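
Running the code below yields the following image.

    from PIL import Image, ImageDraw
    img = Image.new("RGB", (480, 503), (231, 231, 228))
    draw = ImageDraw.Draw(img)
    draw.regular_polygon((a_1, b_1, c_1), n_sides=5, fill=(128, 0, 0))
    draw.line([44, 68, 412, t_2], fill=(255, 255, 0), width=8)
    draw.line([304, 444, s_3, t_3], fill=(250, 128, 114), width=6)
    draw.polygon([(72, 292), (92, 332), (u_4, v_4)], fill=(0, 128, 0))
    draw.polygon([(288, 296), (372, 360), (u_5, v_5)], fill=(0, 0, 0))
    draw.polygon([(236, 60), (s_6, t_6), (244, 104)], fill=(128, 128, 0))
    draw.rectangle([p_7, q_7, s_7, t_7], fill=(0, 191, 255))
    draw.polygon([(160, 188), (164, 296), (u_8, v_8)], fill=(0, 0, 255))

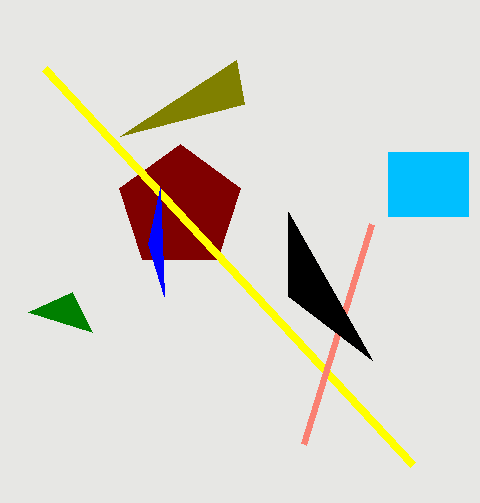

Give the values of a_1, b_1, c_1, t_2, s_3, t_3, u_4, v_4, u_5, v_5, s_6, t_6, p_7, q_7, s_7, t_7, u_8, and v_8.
a_1 = 180; b_1 = 208; c_1 = 64; t_2 = 464; s_3 = 372; t_3 = 224; u_4 = 28; v_4 = 312; u_5 = 288; v_5 = 212; s_6 = 120; t_6 = 136; p_7 = 388; q_7 = 152; s_7 = 468; t_7 = 216; u_8 = 148; v_8 = 244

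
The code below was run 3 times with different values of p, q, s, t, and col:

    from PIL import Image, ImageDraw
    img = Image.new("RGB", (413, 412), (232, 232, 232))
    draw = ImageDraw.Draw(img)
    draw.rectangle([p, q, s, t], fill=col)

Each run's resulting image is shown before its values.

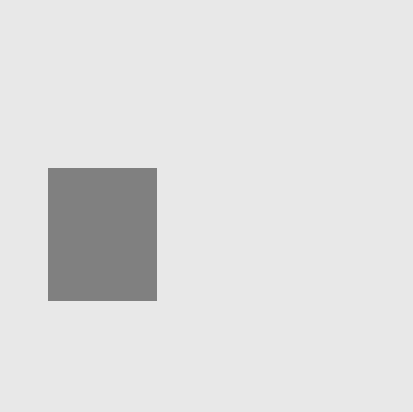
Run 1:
p = 48; q = 168; s = 156; t = 300; col = 'gray'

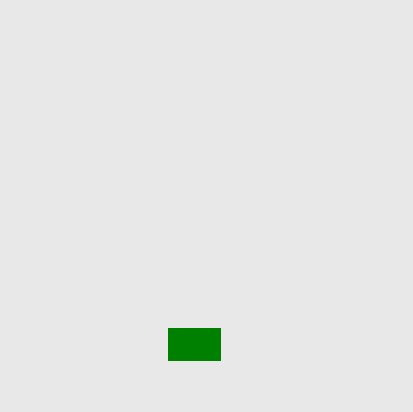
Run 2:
p = 168, q = 328, s = 220, t = 360, col = 'green'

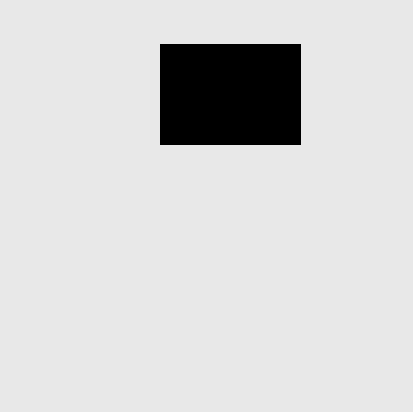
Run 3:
p = 160
q = 44
s = 300
t = 144
col = 'black'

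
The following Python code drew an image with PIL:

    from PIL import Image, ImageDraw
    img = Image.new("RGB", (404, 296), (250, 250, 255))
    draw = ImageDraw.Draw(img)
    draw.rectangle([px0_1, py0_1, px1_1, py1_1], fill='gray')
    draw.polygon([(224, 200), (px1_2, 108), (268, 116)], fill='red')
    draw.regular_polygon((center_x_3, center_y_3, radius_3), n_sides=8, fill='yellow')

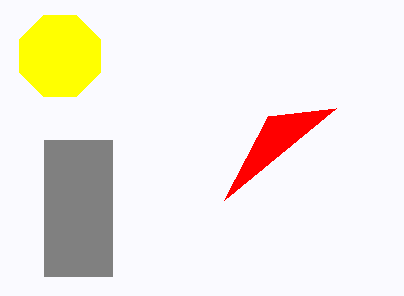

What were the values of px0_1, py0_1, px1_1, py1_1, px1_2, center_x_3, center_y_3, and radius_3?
px0_1 = 44
py0_1 = 140
px1_1 = 112
py1_1 = 276
px1_2 = 336
center_x_3 = 60
center_y_3 = 56
radius_3 = 44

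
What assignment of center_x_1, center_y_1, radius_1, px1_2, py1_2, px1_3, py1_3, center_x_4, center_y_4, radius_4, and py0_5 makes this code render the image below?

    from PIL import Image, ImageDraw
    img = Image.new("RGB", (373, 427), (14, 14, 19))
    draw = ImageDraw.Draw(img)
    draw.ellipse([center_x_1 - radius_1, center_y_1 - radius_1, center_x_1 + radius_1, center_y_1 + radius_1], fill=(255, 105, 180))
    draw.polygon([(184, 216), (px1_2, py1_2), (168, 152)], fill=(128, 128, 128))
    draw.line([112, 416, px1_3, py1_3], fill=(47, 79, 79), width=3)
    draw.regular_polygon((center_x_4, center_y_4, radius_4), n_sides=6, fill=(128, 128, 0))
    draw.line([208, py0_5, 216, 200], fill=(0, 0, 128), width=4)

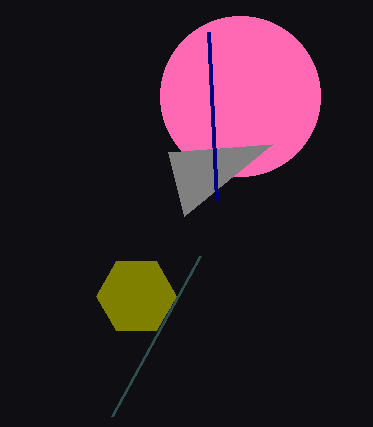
center_x_1 = 240
center_y_1 = 96
radius_1 = 80
px1_2 = 272
py1_2 = 144
px1_3 = 200
py1_3 = 256
center_x_4 = 136
center_y_4 = 296
radius_4 = 40
py0_5 = 32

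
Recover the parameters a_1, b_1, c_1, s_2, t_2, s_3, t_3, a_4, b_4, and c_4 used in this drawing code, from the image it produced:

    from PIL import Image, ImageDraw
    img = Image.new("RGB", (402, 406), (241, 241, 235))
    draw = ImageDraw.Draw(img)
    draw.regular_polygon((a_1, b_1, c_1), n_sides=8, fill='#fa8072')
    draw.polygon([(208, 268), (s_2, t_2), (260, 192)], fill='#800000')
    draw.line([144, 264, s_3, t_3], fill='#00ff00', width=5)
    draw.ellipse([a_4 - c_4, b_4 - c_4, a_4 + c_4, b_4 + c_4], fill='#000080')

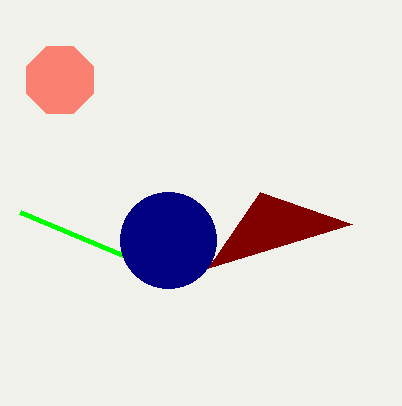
a_1 = 60
b_1 = 80
c_1 = 36
s_2 = 352
t_2 = 224
s_3 = 20
t_3 = 212
a_4 = 168
b_4 = 240
c_4 = 48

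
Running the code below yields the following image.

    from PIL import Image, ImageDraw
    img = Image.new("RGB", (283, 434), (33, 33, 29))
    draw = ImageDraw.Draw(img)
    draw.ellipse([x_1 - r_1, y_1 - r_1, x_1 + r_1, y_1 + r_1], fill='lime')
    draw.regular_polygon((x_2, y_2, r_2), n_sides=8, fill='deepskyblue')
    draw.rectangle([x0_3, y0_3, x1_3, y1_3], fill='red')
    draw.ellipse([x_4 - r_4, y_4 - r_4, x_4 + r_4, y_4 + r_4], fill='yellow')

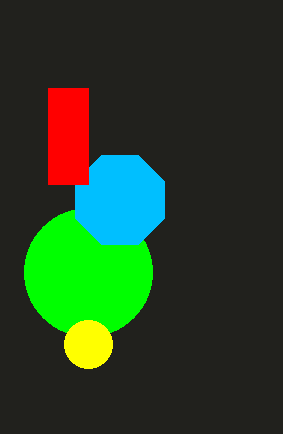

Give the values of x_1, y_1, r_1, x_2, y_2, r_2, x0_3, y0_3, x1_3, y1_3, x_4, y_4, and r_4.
x_1 = 88, y_1 = 272, r_1 = 64, x_2 = 120, y_2 = 200, r_2 = 48, x0_3 = 48, y0_3 = 88, x1_3 = 88, y1_3 = 184, x_4 = 88, y_4 = 344, r_4 = 24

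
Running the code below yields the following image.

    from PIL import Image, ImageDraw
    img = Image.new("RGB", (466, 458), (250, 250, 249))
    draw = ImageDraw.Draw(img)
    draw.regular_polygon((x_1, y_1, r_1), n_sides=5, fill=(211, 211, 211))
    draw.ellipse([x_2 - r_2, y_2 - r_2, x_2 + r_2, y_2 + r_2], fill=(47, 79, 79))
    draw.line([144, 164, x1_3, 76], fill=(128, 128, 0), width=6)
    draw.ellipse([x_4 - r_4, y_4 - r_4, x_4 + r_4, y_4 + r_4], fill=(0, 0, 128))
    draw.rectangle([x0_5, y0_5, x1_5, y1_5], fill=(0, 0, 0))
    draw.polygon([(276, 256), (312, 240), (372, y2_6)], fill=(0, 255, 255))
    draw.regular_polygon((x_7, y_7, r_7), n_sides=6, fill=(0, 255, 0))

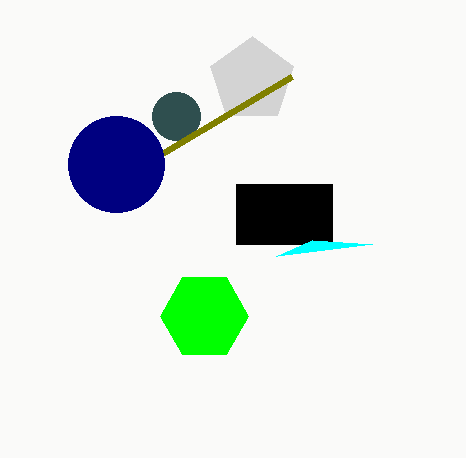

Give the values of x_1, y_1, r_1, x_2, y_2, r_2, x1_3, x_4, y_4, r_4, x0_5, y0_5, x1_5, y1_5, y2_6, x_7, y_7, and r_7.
x_1 = 252; y_1 = 80; r_1 = 44; x_2 = 176; y_2 = 116; r_2 = 24; x1_3 = 292; x_4 = 116; y_4 = 164; r_4 = 48; x0_5 = 236; y0_5 = 184; x1_5 = 332; y1_5 = 244; y2_6 = 244; x_7 = 204; y_7 = 316; r_7 = 44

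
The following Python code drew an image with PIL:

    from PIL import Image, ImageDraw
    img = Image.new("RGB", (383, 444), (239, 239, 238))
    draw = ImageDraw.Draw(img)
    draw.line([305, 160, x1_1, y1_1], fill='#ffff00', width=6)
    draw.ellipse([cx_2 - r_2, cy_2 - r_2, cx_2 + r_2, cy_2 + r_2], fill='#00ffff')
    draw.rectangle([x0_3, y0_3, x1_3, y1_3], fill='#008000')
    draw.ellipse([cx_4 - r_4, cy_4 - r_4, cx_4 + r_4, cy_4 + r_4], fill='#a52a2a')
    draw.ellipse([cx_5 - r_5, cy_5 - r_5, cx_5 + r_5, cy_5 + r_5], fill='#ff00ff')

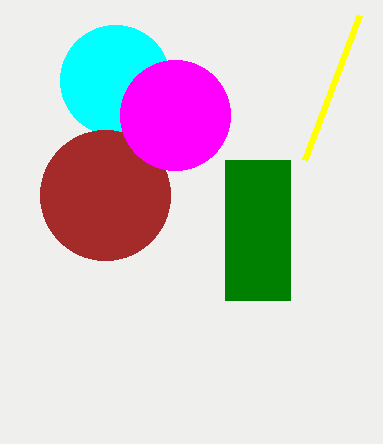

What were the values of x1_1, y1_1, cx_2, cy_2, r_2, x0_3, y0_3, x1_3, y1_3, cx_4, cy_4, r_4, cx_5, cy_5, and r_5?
x1_1 = 360; y1_1 = 15; cx_2 = 115; cy_2 = 80; r_2 = 55; x0_3 = 225; y0_3 = 160; x1_3 = 290; y1_3 = 300; cx_4 = 105; cy_4 = 195; r_4 = 65; cx_5 = 175; cy_5 = 115; r_5 = 55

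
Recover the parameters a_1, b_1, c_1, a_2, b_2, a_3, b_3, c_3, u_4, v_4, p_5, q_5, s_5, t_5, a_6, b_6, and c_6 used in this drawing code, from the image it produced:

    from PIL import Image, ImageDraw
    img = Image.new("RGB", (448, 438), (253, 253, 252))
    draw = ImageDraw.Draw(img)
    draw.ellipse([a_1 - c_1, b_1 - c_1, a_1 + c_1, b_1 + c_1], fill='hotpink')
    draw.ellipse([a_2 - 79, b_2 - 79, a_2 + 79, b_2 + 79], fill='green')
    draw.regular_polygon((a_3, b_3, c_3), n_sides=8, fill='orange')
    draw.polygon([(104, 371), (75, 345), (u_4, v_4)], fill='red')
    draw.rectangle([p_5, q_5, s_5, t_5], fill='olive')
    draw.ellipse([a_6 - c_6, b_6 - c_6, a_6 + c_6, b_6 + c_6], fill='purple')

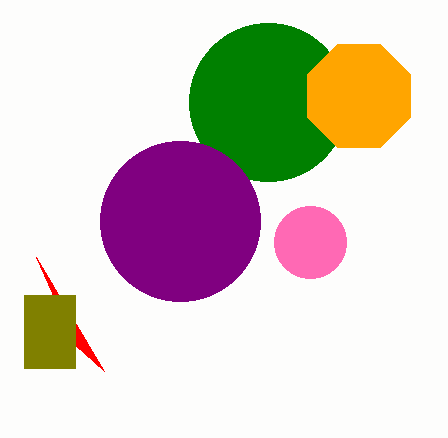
a_1 = 310
b_1 = 242
c_1 = 36
a_2 = 268
b_2 = 102
a_3 = 359
b_3 = 96
c_3 = 56
u_4 = 36
v_4 = 257
p_5 = 24
q_5 = 295
s_5 = 75
t_5 = 368
a_6 = 180
b_6 = 221
c_6 = 80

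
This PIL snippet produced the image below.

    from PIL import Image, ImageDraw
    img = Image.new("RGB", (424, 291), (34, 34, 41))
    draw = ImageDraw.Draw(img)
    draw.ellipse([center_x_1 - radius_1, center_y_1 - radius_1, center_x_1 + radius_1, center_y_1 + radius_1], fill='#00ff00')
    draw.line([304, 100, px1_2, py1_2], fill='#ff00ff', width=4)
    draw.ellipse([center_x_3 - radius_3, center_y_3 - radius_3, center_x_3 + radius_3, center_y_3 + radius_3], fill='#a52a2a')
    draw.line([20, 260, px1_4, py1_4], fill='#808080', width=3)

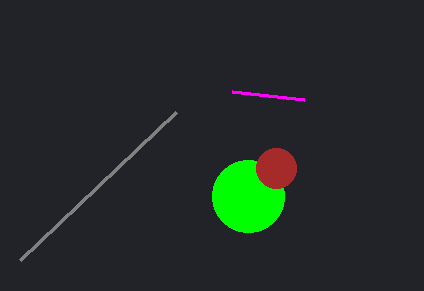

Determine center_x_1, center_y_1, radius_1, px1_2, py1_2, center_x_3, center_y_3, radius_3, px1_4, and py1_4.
center_x_1 = 248, center_y_1 = 196, radius_1 = 36, px1_2 = 232, py1_2 = 92, center_x_3 = 276, center_y_3 = 168, radius_3 = 20, px1_4 = 176, py1_4 = 112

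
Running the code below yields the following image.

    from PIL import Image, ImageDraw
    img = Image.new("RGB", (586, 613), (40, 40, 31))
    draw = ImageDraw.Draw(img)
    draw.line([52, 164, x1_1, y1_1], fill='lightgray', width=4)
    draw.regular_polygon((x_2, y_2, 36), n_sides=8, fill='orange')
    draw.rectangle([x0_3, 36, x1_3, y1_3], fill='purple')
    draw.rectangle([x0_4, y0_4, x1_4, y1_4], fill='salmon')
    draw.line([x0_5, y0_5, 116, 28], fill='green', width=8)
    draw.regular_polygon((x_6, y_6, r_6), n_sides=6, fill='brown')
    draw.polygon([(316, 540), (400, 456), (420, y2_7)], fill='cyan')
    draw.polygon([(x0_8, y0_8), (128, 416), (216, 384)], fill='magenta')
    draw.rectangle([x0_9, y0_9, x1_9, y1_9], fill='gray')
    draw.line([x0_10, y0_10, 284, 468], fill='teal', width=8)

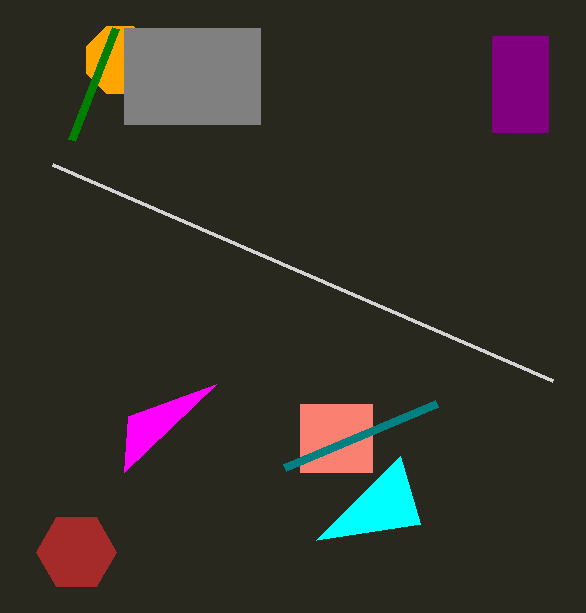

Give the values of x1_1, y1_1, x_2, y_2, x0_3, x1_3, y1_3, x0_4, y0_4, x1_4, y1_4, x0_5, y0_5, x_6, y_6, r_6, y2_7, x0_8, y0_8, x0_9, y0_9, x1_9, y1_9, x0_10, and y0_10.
x1_1 = 552
y1_1 = 380
x_2 = 120
y_2 = 60
x0_3 = 492
x1_3 = 548
y1_3 = 132
x0_4 = 300
y0_4 = 404
x1_4 = 372
y1_4 = 472
x0_5 = 72
y0_5 = 140
x_6 = 76
y_6 = 552
r_6 = 40
y2_7 = 524
x0_8 = 124
y0_8 = 472
x0_9 = 124
y0_9 = 28
x1_9 = 260
y1_9 = 124
x0_10 = 436
y0_10 = 404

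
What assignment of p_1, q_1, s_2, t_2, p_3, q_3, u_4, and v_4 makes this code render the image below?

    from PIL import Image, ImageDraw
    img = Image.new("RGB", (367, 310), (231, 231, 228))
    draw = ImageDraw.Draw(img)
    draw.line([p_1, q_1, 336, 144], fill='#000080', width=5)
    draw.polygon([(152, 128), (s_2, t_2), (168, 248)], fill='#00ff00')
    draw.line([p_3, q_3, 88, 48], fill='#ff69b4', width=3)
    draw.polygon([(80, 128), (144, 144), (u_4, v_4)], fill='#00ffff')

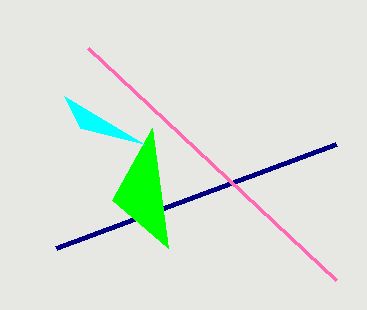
p_1 = 56, q_1 = 248, s_2 = 112, t_2 = 200, p_3 = 336, q_3 = 280, u_4 = 64, v_4 = 96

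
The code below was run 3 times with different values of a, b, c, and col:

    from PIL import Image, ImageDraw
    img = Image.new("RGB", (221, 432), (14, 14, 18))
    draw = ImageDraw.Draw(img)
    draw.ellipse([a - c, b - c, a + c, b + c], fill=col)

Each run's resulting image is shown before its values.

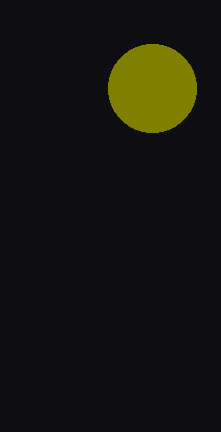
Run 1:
a = 152, b = 88, c = 44, col = 'olive'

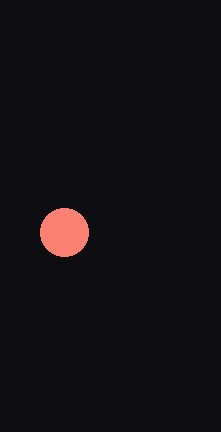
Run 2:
a = 64, b = 232, c = 24, col = 'salmon'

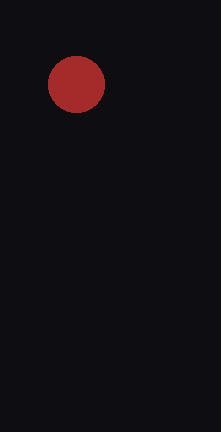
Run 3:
a = 76
b = 84
c = 28
col = 'brown'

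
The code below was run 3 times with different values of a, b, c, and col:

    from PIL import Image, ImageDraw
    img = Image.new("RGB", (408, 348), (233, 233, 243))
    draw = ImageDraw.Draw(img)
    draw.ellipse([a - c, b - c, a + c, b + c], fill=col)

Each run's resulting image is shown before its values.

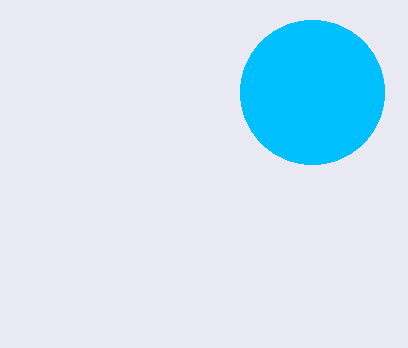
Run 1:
a = 312
b = 92
c = 72
col = 'deepskyblue'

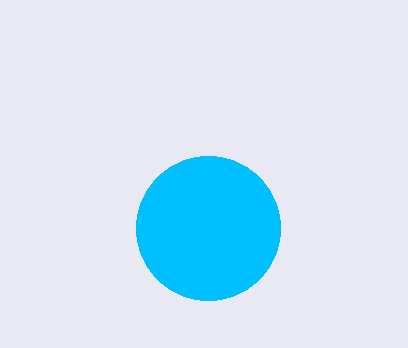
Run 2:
a = 208; b = 228; c = 72; col = 'deepskyblue'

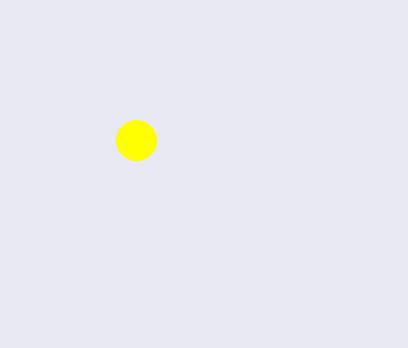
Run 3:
a = 136
b = 140
c = 20
col = 'yellow'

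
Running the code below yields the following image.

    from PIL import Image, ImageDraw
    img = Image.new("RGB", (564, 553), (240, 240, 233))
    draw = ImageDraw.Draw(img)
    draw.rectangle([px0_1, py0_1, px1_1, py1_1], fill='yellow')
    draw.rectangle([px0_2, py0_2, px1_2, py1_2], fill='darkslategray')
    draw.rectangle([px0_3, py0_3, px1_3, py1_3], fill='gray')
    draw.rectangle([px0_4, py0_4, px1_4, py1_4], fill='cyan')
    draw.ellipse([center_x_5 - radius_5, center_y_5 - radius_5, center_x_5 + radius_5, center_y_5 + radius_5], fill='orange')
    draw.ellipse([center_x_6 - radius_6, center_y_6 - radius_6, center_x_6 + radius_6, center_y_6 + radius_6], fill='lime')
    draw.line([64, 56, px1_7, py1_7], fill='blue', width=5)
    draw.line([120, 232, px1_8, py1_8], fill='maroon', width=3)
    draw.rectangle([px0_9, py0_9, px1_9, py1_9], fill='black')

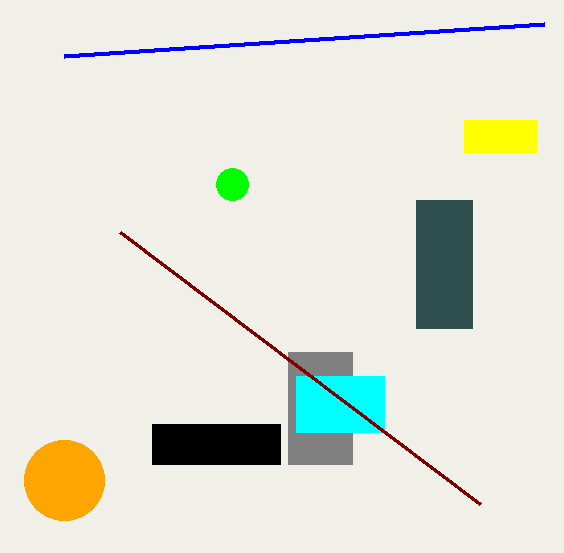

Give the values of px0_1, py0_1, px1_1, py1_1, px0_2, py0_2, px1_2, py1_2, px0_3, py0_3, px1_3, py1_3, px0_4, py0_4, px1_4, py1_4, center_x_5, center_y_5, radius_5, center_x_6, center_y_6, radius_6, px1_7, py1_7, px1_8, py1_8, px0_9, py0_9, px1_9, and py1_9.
px0_1 = 464; py0_1 = 120; px1_1 = 536; py1_1 = 152; px0_2 = 416; py0_2 = 200; px1_2 = 472; py1_2 = 328; px0_3 = 288; py0_3 = 352; px1_3 = 352; py1_3 = 464; px0_4 = 296; py0_4 = 376; px1_4 = 384; py1_4 = 432; center_x_5 = 64; center_y_5 = 480; radius_5 = 40; center_x_6 = 232; center_y_6 = 184; radius_6 = 16; px1_7 = 544; py1_7 = 24; px1_8 = 480; py1_8 = 504; px0_9 = 152; py0_9 = 424; px1_9 = 280; py1_9 = 464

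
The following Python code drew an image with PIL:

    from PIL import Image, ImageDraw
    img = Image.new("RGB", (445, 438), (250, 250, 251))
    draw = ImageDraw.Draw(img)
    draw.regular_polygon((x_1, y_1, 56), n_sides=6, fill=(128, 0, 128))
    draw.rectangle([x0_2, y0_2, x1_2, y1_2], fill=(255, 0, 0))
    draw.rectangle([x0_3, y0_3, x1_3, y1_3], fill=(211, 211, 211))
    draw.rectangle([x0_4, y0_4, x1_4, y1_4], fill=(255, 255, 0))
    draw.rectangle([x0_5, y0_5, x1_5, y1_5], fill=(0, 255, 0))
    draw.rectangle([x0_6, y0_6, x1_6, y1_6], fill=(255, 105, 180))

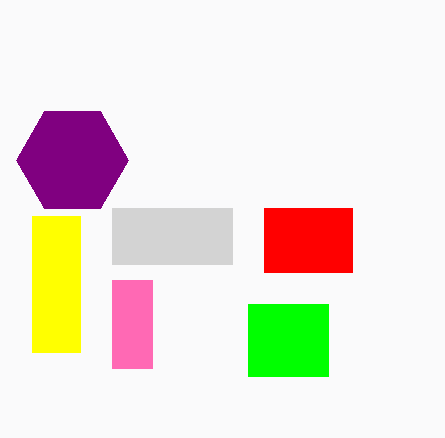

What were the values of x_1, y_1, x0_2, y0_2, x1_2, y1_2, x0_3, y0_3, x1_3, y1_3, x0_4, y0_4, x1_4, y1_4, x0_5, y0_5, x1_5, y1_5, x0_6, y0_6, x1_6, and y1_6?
x_1 = 72
y_1 = 160
x0_2 = 264
y0_2 = 208
x1_2 = 352
y1_2 = 272
x0_3 = 112
y0_3 = 208
x1_3 = 232
y1_3 = 264
x0_4 = 32
y0_4 = 216
x1_4 = 80
y1_4 = 352
x0_5 = 248
y0_5 = 304
x1_5 = 328
y1_5 = 376
x0_6 = 112
y0_6 = 280
x1_6 = 152
y1_6 = 368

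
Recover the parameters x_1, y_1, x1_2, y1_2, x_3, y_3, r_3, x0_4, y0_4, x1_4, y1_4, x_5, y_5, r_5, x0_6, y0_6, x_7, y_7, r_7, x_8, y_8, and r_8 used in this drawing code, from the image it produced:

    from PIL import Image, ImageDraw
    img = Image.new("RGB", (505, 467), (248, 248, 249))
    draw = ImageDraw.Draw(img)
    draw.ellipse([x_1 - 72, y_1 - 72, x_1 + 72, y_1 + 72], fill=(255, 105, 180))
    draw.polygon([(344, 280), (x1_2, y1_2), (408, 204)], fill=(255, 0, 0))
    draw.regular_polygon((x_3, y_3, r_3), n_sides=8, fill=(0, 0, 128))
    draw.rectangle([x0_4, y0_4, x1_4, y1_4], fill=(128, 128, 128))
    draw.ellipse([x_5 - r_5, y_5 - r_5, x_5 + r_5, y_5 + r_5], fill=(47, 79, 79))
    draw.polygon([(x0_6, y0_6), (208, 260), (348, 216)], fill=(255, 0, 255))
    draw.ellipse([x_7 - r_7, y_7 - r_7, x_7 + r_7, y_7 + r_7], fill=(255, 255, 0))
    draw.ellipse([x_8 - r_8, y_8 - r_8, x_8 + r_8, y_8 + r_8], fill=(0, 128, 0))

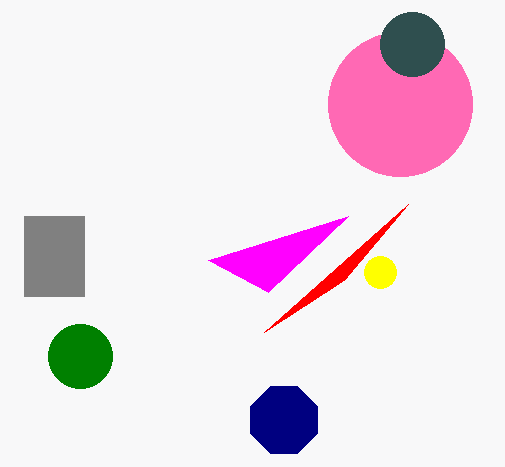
x_1 = 400, y_1 = 104, x1_2 = 264, y1_2 = 332, x_3 = 284, y_3 = 420, r_3 = 36, x0_4 = 24, y0_4 = 216, x1_4 = 84, y1_4 = 296, x_5 = 412, y_5 = 44, r_5 = 32, x0_6 = 268, y0_6 = 292, x_7 = 380, y_7 = 272, r_7 = 16, x_8 = 80, y_8 = 356, r_8 = 32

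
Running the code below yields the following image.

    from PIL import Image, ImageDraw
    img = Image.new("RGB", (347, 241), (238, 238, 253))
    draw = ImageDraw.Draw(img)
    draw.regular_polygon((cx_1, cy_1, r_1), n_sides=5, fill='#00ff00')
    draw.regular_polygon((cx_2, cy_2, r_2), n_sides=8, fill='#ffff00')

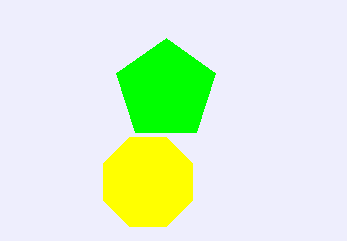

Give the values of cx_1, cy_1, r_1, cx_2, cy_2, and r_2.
cx_1 = 166, cy_1 = 90, r_1 = 52, cx_2 = 148, cy_2 = 182, r_2 = 48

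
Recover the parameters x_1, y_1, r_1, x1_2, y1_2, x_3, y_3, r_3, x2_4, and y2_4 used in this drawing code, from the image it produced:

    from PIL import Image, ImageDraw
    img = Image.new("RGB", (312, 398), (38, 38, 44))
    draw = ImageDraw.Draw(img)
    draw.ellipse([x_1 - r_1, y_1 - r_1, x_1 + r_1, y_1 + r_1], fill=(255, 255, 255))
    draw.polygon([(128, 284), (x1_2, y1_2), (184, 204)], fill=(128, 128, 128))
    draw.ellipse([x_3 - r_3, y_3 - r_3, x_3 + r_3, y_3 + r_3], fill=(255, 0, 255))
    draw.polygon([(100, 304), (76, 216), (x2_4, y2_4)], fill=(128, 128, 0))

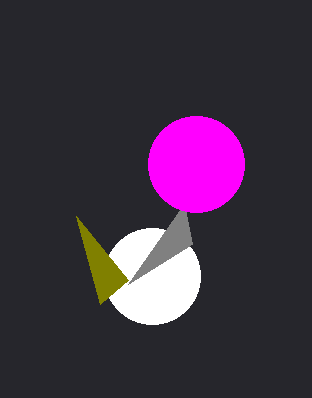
x_1 = 152, y_1 = 276, r_1 = 48, x1_2 = 192, y1_2 = 244, x_3 = 196, y_3 = 164, r_3 = 48, x2_4 = 128, y2_4 = 280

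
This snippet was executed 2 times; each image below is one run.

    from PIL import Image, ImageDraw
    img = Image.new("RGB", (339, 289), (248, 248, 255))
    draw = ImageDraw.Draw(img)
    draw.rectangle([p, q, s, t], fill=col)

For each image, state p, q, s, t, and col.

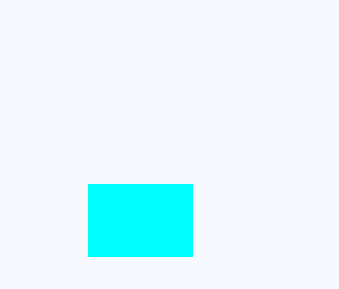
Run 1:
p = 88
q = 184
s = 192
t = 256
col = 'cyan'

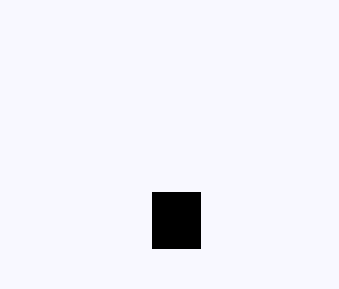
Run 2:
p = 152; q = 192; s = 200; t = 248; col = 'black'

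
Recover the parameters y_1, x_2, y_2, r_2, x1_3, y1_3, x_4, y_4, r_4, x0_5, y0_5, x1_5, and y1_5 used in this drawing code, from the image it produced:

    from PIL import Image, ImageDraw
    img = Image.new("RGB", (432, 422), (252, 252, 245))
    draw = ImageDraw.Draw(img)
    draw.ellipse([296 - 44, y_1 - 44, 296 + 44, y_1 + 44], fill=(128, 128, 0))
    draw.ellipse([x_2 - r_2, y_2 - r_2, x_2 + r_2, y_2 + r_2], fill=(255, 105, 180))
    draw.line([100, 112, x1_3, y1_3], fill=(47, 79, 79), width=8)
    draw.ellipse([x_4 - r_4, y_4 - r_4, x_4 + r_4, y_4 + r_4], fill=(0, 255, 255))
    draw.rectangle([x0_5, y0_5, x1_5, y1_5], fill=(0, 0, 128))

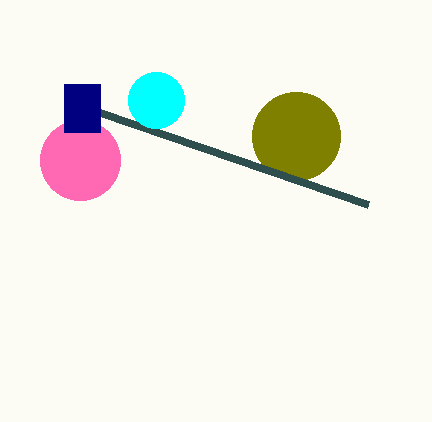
y_1 = 136
x_2 = 80
y_2 = 160
r_2 = 40
x1_3 = 368
y1_3 = 204
x_4 = 156
y_4 = 100
r_4 = 28
x0_5 = 64
y0_5 = 84
x1_5 = 100
y1_5 = 132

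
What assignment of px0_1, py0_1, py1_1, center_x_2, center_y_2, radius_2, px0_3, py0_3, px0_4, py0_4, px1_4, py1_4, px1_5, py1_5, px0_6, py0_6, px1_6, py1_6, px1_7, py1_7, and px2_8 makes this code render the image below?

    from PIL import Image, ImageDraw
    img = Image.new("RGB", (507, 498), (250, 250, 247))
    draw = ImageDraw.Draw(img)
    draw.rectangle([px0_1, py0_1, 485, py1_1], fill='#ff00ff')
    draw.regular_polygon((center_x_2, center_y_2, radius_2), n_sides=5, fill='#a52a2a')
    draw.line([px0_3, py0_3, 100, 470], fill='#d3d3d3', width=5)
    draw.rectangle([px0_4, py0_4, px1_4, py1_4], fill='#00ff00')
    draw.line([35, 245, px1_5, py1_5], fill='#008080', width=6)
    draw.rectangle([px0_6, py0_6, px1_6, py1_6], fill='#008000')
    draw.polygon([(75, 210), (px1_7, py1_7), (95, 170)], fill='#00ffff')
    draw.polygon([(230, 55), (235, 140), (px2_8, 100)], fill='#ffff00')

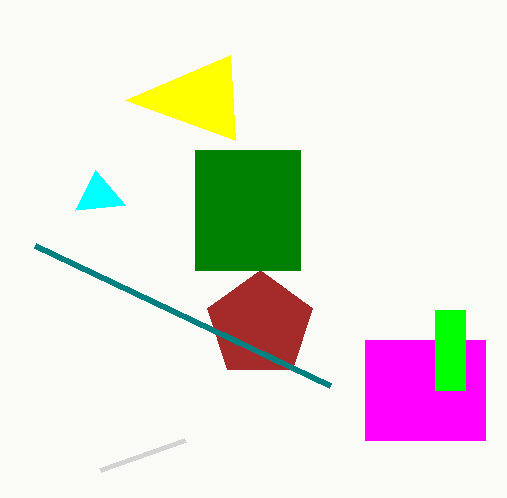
px0_1 = 365, py0_1 = 340, py1_1 = 440, center_x_2 = 260, center_y_2 = 325, radius_2 = 55, px0_3 = 185, py0_3 = 440, px0_4 = 435, py0_4 = 310, px1_4 = 465, py1_4 = 390, px1_5 = 330, py1_5 = 385, px0_6 = 195, py0_6 = 150, px1_6 = 300, py1_6 = 270, px1_7 = 125, py1_7 = 205, px2_8 = 125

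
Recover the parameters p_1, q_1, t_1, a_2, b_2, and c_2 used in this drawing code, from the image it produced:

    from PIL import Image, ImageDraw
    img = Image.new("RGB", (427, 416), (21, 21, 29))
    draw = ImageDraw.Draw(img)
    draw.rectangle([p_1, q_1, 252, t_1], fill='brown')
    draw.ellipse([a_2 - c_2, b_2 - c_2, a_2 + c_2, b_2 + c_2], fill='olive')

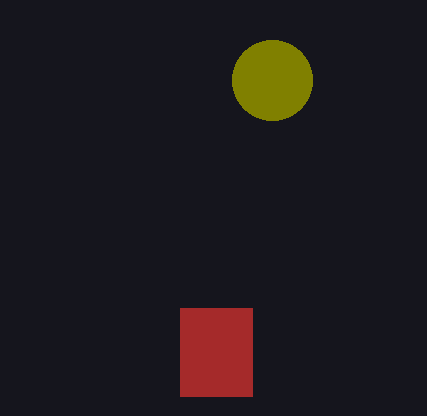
p_1 = 180; q_1 = 308; t_1 = 396; a_2 = 272; b_2 = 80; c_2 = 40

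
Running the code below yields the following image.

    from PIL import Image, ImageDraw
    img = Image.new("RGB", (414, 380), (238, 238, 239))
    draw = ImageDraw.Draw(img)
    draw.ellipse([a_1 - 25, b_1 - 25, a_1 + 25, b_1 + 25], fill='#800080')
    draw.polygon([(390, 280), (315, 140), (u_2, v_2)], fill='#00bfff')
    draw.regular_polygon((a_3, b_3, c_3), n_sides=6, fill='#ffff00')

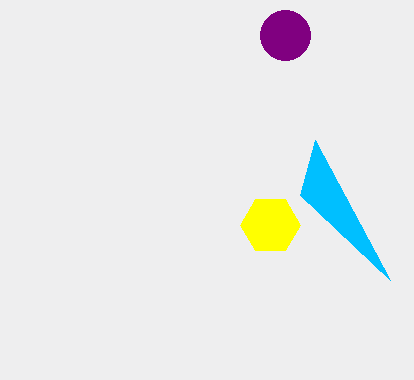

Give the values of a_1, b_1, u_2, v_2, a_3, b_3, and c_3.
a_1 = 285
b_1 = 35
u_2 = 300
v_2 = 195
a_3 = 270
b_3 = 225
c_3 = 30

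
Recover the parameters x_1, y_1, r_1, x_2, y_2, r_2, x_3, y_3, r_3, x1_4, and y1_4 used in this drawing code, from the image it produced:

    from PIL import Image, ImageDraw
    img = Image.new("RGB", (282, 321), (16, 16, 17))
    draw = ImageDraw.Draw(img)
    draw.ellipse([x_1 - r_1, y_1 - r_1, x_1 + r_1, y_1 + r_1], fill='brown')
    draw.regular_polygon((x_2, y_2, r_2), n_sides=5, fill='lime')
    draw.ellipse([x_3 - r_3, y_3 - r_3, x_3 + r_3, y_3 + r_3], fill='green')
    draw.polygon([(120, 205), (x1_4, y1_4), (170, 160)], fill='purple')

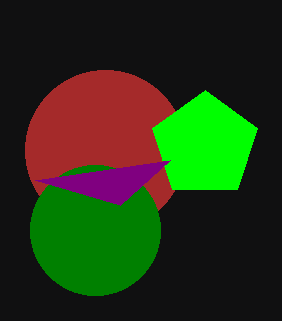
x_1 = 105, y_1 = 150, r_1 = 80, x_2 = 205, y_2 = 145, r_2 = 55, x_3 = 95, y_3 = 230, r_3 = 65, x1_4 = 35, y1_4 = 180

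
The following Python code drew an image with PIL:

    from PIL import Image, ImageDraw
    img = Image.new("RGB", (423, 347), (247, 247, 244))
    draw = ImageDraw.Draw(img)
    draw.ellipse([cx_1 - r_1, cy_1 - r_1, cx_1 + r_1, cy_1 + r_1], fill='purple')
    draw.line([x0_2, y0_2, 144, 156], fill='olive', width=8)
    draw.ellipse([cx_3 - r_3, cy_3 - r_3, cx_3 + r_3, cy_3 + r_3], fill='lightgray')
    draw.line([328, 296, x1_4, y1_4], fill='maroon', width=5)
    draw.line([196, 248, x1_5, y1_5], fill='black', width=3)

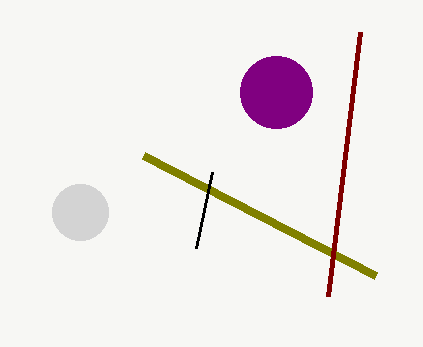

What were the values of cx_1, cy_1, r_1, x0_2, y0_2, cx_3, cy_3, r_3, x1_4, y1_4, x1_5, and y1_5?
cx_1 = 276, cy_1 = 92, r_1 = 36, x0_2 = 376, y0_2 = 276, cx_3 = 80, cy_3 = 212, r_3 = 28, x1_4 = 360, y1_4 = 32, x1_5 = 212, y1_5 = 172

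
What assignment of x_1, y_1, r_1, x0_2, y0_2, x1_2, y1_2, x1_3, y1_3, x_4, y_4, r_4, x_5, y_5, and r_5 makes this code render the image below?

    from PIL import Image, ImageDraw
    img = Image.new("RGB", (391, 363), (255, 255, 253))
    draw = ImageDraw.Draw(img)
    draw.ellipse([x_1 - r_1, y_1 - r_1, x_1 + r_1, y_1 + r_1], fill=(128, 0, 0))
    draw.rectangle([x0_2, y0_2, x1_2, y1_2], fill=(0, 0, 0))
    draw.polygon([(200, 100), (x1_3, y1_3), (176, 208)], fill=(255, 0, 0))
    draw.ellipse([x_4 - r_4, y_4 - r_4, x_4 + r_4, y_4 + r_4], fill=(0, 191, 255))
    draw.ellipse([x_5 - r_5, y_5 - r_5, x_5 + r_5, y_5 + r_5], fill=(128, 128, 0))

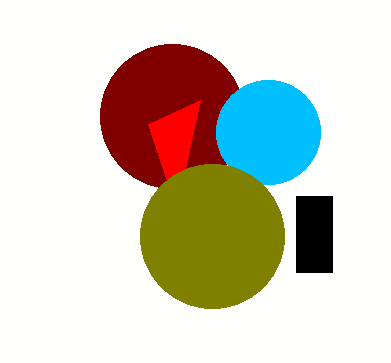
x_1 = 172; y_1 = 116; r_1 = 72; x0_2 = 296; y0_2 = 196; x1_2 = 332; y1_2 = 272; x1_3 = 148; y1_3 = 124; x_4 = 268; y_4 = 132; r_4 = 52; x_5 = 212; y_5 = 236; r_5 = 72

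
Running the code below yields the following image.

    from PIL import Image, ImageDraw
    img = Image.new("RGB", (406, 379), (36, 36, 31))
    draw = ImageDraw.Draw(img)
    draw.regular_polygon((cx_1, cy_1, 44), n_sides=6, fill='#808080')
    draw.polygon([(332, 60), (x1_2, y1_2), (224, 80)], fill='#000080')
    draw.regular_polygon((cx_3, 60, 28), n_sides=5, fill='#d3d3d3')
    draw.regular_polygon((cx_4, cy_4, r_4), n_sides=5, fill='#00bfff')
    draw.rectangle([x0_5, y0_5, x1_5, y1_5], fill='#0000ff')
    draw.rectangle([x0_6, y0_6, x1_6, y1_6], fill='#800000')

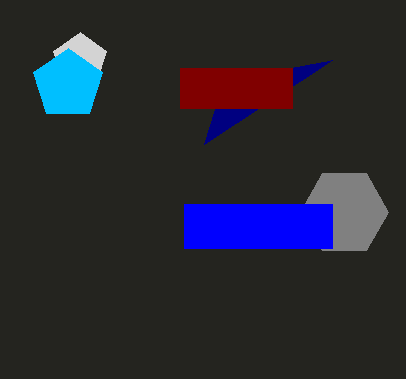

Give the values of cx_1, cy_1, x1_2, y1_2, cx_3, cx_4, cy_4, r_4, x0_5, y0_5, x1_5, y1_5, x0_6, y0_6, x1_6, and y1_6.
cx_1 = 344; cy_1 = 212; x1_2 = 204; y1_2 = 144; cx_3 = 80; cx_4 = 68; cy_4 = 84; r_4 = 36; x0_5 = 184; y0_5 = 204; x1_5 = 332; y1_5 = 248; x0_6 = 180; y0_6 = 68; x1_6 = 292; y1_6 = 108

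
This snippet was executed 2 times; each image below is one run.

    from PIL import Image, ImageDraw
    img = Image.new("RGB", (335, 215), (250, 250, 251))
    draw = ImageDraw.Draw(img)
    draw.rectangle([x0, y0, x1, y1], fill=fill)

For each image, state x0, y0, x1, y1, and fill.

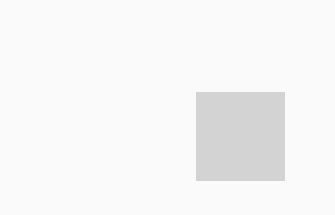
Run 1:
x0 = 196; y0 = 92; x1 = 284; y1 = 180; fill = 'lightgray'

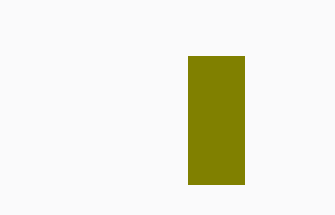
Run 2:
x0 = 188
y0 = 56
x1 = 244
y1 = 184
fill = 'olive'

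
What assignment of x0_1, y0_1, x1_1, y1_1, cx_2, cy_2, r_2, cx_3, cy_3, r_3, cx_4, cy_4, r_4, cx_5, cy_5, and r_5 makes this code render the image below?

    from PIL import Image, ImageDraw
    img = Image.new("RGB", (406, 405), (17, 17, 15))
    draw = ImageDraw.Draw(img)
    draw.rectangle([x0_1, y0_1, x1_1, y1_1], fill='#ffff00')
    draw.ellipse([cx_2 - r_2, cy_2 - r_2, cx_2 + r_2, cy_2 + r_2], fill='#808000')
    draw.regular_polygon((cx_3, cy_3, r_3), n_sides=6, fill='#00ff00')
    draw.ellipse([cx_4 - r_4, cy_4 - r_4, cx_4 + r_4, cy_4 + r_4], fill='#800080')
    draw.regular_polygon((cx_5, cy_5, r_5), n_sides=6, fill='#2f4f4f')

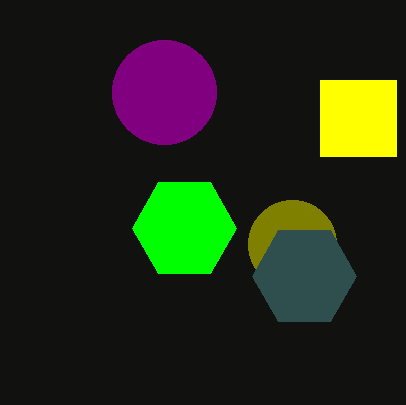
x0_1 = 320
y0_1 = 80
x1_1 = 396
y1_1 = 156
cx_2 = 292
cy_2 = 244
r_2 = 44
cx_3 = 184
cy_3 = 228
r_3 = 52
cx_4 = 164
cy_4 = 92
r_4 = 52
cx_5 = 304
cy_5 = 276
r_5 = 52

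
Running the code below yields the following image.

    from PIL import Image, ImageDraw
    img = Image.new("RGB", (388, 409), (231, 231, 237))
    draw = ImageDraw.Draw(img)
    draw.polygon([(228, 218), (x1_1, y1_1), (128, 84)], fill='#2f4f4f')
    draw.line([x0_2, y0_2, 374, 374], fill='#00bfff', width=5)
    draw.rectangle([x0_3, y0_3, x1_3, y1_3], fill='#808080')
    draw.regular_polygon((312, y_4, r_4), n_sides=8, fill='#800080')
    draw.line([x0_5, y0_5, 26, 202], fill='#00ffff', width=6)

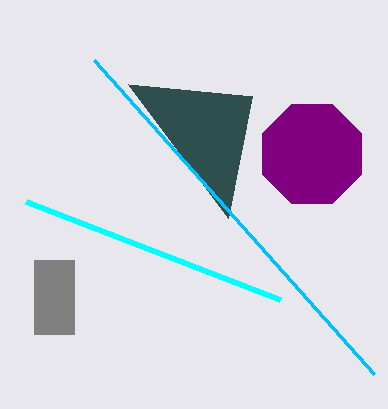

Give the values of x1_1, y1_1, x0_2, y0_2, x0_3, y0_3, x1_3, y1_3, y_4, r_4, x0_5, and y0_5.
x1_1 = 252, y1_1 = 96, x0_2 = 94, y0_2 = 60, x0_3 = 34, y0_3 = 260, x1_3 = 74, y1_3 = 334, y_4 = 154, r_4 = 54, x0_5 = 280, y0_5 = 300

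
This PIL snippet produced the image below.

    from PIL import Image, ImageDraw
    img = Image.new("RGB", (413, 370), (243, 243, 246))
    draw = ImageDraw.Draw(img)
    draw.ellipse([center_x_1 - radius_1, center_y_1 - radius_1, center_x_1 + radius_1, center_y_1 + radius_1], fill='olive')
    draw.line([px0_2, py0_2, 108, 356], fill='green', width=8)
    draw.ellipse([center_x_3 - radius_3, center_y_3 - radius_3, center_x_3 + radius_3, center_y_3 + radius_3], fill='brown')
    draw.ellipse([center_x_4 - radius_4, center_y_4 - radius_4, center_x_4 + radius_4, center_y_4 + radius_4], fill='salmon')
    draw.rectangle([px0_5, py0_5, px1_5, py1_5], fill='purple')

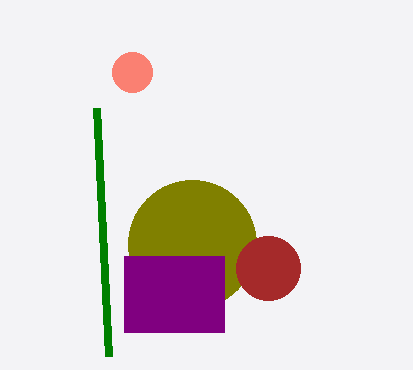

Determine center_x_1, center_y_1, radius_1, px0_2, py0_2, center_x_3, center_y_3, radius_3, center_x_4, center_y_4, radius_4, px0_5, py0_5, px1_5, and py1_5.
center_x_1 = 192
center_y_1 = 244
radius_1 = 64
px0_2 = 96
py0_2 = 108
center_x_3 = 268
center_y_3 = 268
radius_3 = 32
center_x_4 = 132
center_y_4 = 72
radius_4 = 20
px0_5 = 124
py0_5 = 256
px1_5 = 224
py1_5 = 332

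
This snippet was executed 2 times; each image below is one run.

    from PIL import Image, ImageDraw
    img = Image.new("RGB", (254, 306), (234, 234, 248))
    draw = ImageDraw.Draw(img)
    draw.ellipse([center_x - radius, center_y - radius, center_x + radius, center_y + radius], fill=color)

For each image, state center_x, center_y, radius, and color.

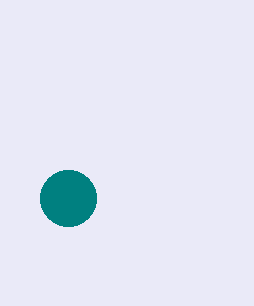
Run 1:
center_x = 68, center_y = 198, radius = 28, color = 'teal'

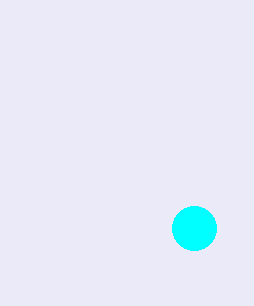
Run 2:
center_x = 194; center_y = 228; radius = 22; color = 'cyan'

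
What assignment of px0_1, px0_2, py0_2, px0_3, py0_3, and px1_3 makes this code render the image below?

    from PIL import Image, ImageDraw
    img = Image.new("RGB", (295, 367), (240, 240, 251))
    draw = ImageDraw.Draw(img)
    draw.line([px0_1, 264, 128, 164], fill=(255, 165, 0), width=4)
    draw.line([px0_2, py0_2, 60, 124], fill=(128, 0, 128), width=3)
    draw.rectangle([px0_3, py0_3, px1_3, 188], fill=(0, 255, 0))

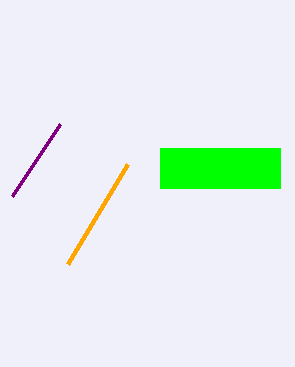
px0_1 = 68
px0_2 = 12
py0_2 = 196
px0_3 = 160
py0_3 = 148
px1_3 = 280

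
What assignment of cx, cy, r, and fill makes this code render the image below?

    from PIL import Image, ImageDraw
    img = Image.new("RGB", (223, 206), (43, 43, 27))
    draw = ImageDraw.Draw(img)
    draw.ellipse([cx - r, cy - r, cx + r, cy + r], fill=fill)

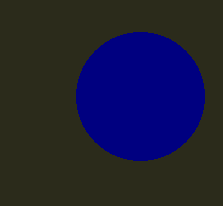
cx = 140, cy = 96, r = 64, fill = 'navy'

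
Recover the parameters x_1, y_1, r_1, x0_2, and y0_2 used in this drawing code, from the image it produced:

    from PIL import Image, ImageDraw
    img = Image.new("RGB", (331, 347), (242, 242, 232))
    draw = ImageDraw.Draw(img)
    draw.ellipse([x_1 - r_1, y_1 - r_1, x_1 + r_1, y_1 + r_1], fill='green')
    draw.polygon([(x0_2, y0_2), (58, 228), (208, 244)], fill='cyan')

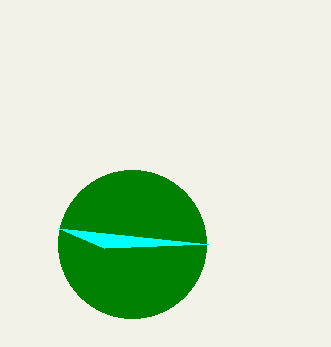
x_1 = 132, y_1 = 244, r_1 = 74, x0_2 = 104, y0_2 = 248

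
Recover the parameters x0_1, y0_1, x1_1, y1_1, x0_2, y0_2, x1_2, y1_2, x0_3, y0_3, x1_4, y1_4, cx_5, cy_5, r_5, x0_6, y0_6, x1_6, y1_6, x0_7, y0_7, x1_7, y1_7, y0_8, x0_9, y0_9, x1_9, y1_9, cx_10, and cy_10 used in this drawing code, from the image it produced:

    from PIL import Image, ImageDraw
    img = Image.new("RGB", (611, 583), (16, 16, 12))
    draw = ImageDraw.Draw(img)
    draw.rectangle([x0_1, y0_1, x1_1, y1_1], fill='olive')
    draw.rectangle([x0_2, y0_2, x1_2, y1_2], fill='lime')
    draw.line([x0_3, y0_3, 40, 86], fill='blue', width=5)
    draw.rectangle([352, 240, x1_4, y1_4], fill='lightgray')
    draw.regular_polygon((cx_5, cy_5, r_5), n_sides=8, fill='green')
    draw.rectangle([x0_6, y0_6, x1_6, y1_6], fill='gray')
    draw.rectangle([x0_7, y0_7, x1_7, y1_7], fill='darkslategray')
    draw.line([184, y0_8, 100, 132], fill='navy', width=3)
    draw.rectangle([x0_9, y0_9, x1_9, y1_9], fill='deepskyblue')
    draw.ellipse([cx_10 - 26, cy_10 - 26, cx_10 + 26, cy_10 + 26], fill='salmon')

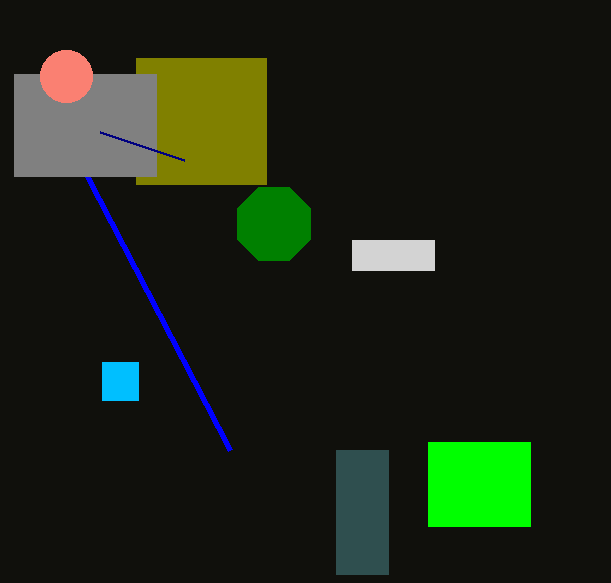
x0_1 = 136; y0_1 = 58; x1_1 = 266; y1_1 = 184; x0_2 = 428; y0_2 = 442; x1_2 = 530; y1_2 = 526; x0_3 = 230; y0_3 = 450; x1_4 = 434; y1_4 = 270; cx_5 = 274; cy_5 = 224; r_5 = 40; x0_6 = 14; y0_6 = 74; x1_6 = 156; y1_6 = 176; x0_7 = 336; y0_7 = 450; x1_7 = 388; y1_7 = 574; y0_8 = 160; x0_9 = 102; y0_9 = 362; x1_9 = 138; y1_9 = 400; cx_10 = 66; cy_10 = 76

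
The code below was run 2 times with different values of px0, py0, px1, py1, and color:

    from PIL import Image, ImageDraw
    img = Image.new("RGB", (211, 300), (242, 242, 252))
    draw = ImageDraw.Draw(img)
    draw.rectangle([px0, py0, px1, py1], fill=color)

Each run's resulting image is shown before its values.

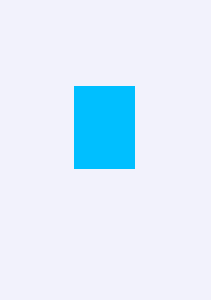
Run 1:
px0 = 74, py0 = 86, px1 = 134, py1 = 168, color = 'deepskyblue'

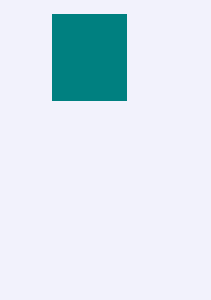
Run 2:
px0 = 52, py0 = 14, px1 = 126, py1 = 100, color = 'teal'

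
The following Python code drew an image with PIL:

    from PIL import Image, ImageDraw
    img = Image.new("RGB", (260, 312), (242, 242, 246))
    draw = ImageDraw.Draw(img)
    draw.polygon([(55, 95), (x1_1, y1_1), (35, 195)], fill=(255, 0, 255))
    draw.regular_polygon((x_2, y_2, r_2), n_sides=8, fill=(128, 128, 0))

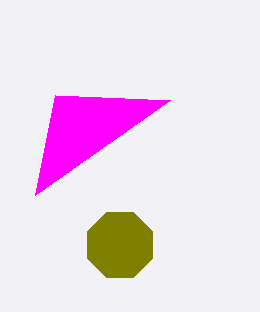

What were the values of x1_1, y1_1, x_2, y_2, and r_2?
x1_1 = 170
y1_1 = 100
x_2 = 120
y_2 = 245
r_2 = 35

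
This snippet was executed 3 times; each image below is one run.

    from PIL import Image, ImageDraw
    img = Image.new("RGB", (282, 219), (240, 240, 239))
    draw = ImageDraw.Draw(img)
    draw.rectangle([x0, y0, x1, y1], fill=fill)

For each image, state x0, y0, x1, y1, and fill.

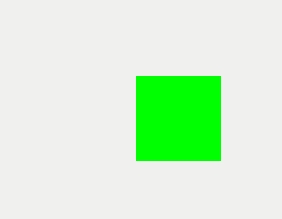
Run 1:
x0 = 136, y0 = 76, x1 = 220, y1 = 160, fill = 'lime'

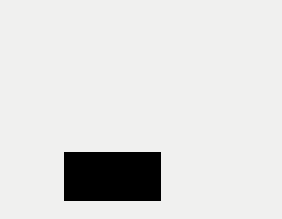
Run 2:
x0 = 64; y0 = 152; x1 = 160; y1 = 200; fill = 'black'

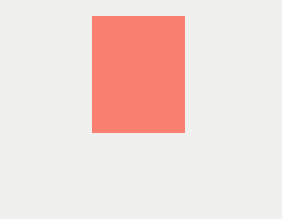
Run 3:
x0 = 92, y0 = 16, x1 = 184, y1 = 132, fill = 'salmon'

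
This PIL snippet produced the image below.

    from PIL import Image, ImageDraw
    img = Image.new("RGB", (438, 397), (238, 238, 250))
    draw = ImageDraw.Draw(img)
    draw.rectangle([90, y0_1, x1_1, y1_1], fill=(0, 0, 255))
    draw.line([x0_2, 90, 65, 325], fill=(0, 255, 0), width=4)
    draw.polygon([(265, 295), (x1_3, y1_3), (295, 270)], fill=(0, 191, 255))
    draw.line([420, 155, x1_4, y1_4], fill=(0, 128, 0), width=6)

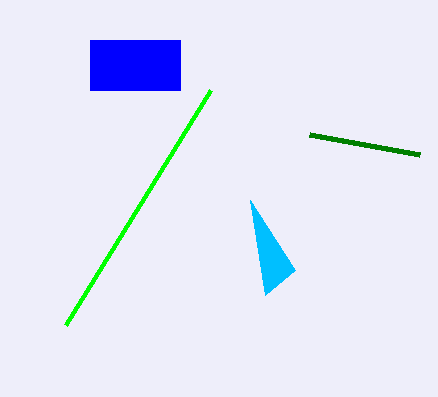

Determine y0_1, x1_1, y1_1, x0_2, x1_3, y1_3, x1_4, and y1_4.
y0_1 = 40; x1_1 = 180; y1_1 = 90; x0_2 = 210; x1_3 = 250; y1_3 = 200; x1_4 = 310; y1_4 = 135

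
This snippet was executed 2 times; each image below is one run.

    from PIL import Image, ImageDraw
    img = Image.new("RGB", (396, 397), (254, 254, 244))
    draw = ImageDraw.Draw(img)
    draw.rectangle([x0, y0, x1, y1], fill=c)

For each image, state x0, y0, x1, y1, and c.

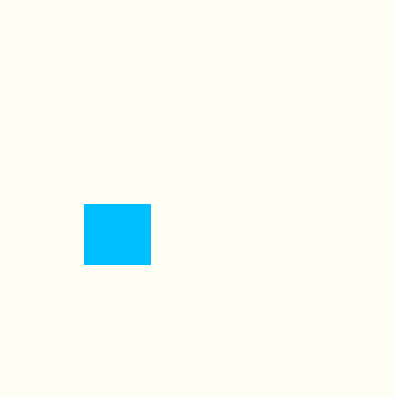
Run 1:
x0 = 84; y0 = 204; x1 = 150; y1 = 264; c = 'deepskyblue'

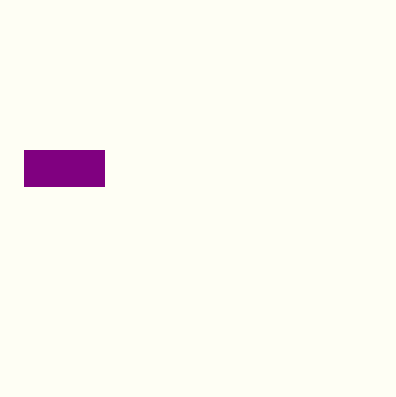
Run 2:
x0 = 24, y0 = 150, x1 = 104, y1 = 186, c = 'purple'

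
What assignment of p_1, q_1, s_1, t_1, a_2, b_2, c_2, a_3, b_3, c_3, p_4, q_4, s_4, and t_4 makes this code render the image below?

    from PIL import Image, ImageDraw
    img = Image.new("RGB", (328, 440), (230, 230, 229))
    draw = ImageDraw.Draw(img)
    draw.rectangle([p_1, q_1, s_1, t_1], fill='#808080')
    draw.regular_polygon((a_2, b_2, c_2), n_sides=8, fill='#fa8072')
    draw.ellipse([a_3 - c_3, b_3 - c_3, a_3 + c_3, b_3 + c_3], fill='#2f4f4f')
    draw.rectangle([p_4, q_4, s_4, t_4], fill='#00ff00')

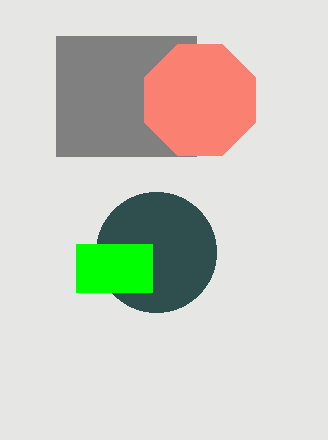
p_1 = 56, q_1 = 36, s_1 = 196, t_1 = 156, a_2 = 200, b_2 = 100, c_2 = 60, a_3 = 156, b_3 = 252, c_3 = 60, p_4 = 76, q_4 = 244, s_4 = 152, t_4 = 292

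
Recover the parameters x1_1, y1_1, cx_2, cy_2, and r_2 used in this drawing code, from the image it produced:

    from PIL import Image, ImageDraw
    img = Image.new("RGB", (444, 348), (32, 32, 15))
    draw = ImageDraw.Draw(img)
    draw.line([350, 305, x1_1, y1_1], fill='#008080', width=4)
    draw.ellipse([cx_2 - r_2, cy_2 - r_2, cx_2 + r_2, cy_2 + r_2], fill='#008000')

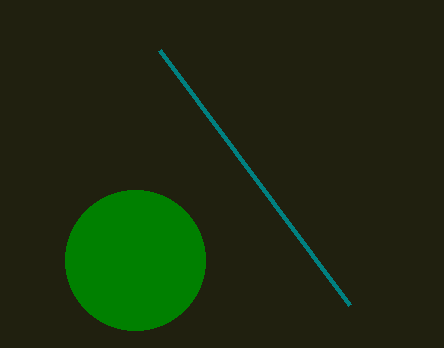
x1_1 = 160
y1_1 = 50
cx_2 = 135
cy_2 = 260
r_2 = 70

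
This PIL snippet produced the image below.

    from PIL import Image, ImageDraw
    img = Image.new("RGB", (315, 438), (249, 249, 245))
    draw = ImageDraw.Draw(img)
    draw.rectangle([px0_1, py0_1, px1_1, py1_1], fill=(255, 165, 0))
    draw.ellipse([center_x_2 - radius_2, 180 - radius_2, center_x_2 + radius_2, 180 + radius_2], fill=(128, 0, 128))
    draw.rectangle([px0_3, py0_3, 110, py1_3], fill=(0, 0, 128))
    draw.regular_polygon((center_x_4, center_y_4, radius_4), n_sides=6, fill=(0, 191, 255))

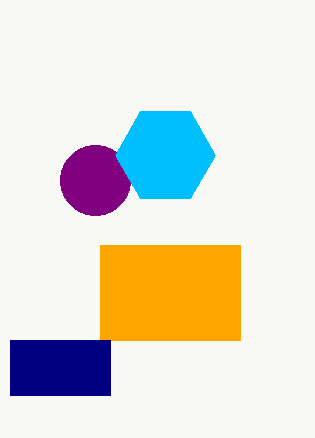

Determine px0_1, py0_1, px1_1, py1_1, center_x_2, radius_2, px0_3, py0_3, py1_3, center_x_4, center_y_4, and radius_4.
px0_1 = 100
py0_1 = 245
px1_1 = 240
py1_1 = 340
center_x_2 = 95
radius_2 = 35
px0_3 = 10
py0_3 = 340
py1_3 = 395
center_x_4 = 165
center_y_4 = 155
radius_4 = 50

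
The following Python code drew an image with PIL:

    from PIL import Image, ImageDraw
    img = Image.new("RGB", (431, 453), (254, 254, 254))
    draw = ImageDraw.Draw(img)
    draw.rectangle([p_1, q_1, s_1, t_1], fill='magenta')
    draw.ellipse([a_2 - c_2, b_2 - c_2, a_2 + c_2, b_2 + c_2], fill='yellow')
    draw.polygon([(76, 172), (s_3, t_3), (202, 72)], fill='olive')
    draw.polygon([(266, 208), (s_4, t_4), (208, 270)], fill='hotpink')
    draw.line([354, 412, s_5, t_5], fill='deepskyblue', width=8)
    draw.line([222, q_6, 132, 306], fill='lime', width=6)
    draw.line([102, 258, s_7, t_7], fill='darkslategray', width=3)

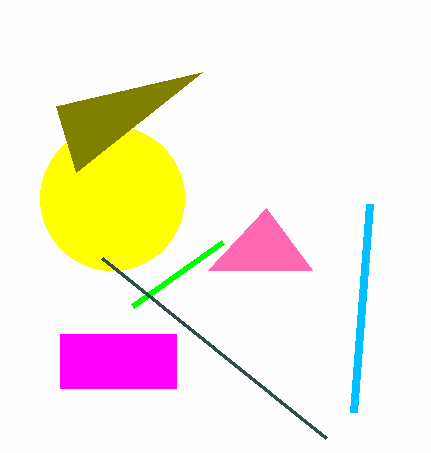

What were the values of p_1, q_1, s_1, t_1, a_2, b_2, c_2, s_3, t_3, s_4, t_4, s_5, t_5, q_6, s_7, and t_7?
p_1 = 60, q_1 = 334, s_1 = 176, t_1 = 388, a_2 = 112, b_2 = 198, c_2 = 72, s_3 = 56, t_3 = 106, s_4 = 312, t_4 = 270, s_5 = 370, t_5 = 204, q_6 = 242, s_7 = 326, t_7 = 438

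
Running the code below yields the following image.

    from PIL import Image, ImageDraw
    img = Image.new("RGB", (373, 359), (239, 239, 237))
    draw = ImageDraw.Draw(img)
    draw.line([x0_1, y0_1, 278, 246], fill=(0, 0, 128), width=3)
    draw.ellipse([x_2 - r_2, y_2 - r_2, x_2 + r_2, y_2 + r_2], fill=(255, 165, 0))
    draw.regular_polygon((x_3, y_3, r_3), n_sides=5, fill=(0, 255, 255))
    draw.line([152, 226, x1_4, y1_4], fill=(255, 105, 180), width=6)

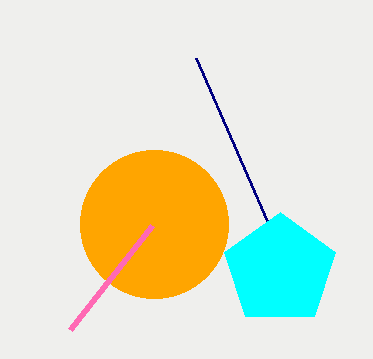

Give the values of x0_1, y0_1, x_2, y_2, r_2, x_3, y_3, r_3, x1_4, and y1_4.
x0_1 = 196, y0_1 = 58, x_2 = 154, y_2 = 224, r_2 = 74, x_3 = 280, y_3 = 270, r_3 = 58, x1_4 = 70, y1_4 = 330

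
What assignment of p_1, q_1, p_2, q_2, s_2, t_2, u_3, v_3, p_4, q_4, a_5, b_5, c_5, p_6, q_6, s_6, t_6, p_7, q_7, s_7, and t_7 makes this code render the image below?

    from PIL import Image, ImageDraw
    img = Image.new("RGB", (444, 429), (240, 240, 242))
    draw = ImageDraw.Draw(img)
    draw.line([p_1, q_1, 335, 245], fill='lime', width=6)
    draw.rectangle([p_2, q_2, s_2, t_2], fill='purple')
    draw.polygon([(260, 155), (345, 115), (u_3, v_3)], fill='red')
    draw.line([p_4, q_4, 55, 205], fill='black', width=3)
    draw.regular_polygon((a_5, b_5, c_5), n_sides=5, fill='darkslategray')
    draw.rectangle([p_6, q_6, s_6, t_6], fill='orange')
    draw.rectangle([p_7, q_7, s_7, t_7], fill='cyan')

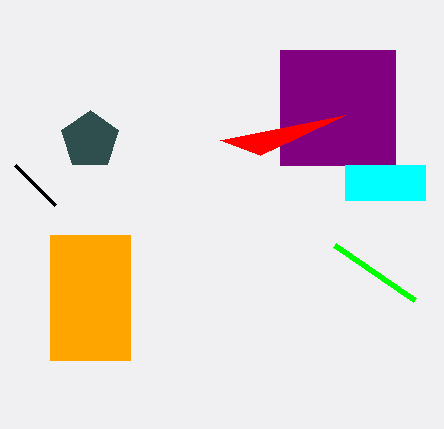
p_1 = 415, q_1 = 300, p_2 = 280, q_2 = 50, s_2 = 395, t_2 = 165, u_3 = 220, v_3 = 140, p_4 = 15, q_4 = 165, a_5 = 90, b_5 = 140, c_5 = 30, p_6 = 50, q_6 = 235, s_6 = 130, t_6 = 360, p_7 = 345, q_7 = 165, s_7 = 425, t_7 = 200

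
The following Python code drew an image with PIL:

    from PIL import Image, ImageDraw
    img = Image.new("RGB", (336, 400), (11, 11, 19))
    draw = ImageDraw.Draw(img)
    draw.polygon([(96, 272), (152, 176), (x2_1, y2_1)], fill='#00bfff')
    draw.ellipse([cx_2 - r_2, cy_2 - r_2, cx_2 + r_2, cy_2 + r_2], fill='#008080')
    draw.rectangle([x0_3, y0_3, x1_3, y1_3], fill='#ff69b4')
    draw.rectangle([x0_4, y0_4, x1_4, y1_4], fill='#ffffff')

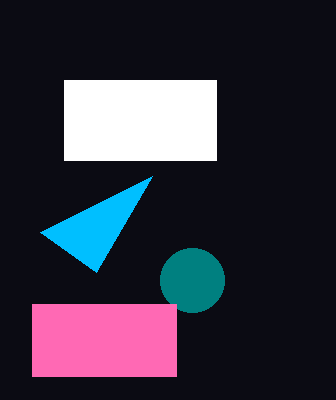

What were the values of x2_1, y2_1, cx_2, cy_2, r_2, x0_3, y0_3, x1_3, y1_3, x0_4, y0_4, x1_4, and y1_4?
x2_1 = 40, y2_1 = 232, cx_2 = 192, cy_2 = 280, r_2 = 32, x0_3 = 32, y0_3 = 304, x1_3 = 176, y1_3 = 376, x0_4 = 64, y0_4 = 80, x1_4 = 216, y1_4 = 160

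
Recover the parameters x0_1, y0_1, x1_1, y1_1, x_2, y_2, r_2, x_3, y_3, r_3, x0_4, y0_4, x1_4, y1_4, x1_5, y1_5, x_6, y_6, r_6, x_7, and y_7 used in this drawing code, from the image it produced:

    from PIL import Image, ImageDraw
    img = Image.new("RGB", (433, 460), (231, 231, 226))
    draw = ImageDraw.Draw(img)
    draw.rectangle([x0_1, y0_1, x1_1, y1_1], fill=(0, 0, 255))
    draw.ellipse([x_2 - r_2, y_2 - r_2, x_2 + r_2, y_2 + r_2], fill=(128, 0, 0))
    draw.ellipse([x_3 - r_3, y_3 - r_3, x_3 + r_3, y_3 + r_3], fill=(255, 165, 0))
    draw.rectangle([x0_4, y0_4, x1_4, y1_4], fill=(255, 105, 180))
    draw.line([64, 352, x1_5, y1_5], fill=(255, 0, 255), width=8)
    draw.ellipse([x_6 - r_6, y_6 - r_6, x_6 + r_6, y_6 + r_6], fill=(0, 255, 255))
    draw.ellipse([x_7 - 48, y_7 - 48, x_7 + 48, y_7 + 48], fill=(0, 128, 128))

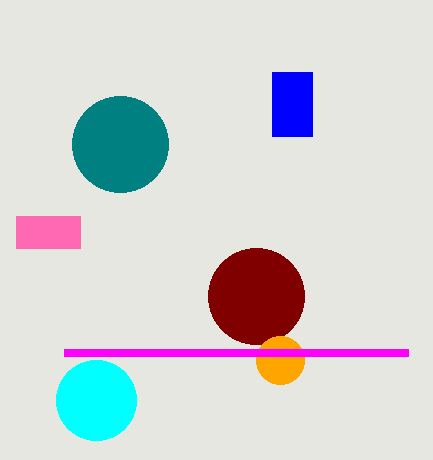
x0_1 = 272
y0_1 = 72
x1_1 = 312
y1_1 = 136
x_2 = 256
y_2 = 296
r_2 = 48
x_3 = 280
y_3 = 360
r_3 = 24
x0_4 = 16
y0_4 = 216
x1_4 = 80
y1_4 = 248
x1_5 = 408
y1_5 = 352
x_6 = 96
y_6 = 400
r_6 = 40
x_7 = 120
y_7 = 144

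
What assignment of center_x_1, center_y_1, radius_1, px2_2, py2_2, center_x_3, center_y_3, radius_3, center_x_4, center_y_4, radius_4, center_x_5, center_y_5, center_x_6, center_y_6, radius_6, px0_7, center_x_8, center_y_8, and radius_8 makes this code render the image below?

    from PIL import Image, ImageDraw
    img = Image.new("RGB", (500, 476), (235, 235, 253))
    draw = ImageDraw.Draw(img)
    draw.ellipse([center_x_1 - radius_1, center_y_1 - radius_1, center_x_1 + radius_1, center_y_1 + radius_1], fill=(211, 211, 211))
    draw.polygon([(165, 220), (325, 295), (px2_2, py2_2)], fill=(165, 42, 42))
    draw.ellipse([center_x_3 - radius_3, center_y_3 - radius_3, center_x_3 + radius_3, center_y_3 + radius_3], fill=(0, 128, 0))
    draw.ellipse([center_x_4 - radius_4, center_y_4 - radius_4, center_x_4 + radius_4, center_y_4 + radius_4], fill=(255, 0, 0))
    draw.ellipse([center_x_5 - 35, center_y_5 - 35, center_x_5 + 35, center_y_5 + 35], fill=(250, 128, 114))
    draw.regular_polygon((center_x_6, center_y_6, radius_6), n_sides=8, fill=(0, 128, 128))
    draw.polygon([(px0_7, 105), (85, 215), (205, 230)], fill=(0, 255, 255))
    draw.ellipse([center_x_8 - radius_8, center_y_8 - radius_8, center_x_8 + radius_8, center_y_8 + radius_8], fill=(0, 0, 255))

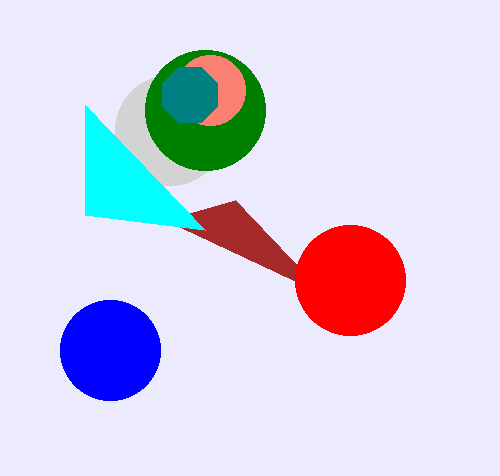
center_x_1 = 170; center_y_1 = 130; radius_1 = 55; px2_2 = 235; py2_2 = 200; center_x_3 = 205; center_y_3 = 110; radius_3 = 60; center_x_4 = 350; center_y_4 = 280; radius_4 = 55; center_x_5 = 210; center_y_5 = 90; center_x_6 = 190; center_y_6 = 95; radius_6 = 30; px0_7 = 85; center_x_8 = 110; center_y_8 = 350; radius_8 = 50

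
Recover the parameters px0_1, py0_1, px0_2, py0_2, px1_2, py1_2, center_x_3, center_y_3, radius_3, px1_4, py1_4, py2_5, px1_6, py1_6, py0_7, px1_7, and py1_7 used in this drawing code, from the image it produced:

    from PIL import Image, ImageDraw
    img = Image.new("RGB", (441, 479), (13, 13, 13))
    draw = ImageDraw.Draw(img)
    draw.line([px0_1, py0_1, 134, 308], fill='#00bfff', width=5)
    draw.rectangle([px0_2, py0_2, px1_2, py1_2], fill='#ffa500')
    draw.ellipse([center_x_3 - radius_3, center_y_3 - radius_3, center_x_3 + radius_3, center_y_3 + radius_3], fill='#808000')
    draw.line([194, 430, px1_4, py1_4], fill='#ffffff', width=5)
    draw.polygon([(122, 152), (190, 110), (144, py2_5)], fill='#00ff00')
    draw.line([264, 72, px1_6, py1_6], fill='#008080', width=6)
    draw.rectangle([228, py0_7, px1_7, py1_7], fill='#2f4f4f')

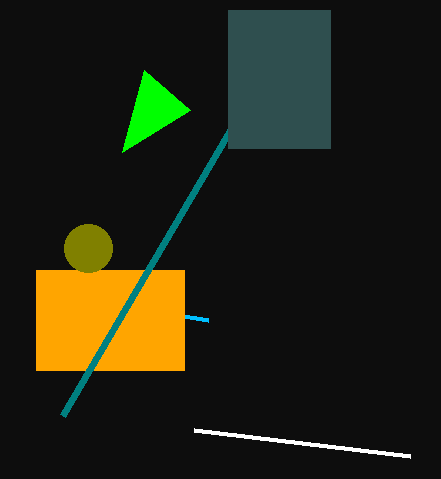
px0_1 = 208; py0_1 = 320; px0_2 = 36; py0_2 = 270; px1_2 = 184; py1_2 = 370; center_x_3 = 88; center_y_3 = 248; radius_3 = 24; px1_4 = 410; py1_4 = 456; py2_5 = 70; px1_6 = 62; py1_6 = 416; py0_7 = 10; px1_7 = 330; py1_7 = 148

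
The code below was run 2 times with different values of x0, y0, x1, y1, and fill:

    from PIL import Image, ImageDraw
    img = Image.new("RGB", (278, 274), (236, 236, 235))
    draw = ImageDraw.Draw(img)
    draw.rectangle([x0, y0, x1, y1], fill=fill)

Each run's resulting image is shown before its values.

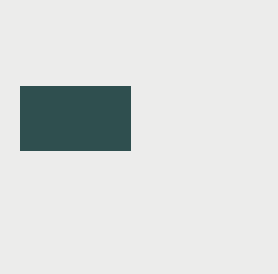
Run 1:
x0 = 20
y0 = 86
x1 = 130
y1 = 150
fill = 'darkslategray'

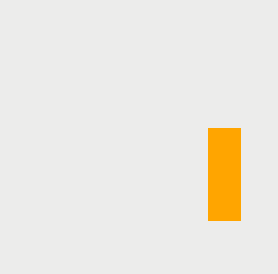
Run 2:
x0 = 208
y0 = 128
x1 = 240
y1 = 220
fill = 'orange'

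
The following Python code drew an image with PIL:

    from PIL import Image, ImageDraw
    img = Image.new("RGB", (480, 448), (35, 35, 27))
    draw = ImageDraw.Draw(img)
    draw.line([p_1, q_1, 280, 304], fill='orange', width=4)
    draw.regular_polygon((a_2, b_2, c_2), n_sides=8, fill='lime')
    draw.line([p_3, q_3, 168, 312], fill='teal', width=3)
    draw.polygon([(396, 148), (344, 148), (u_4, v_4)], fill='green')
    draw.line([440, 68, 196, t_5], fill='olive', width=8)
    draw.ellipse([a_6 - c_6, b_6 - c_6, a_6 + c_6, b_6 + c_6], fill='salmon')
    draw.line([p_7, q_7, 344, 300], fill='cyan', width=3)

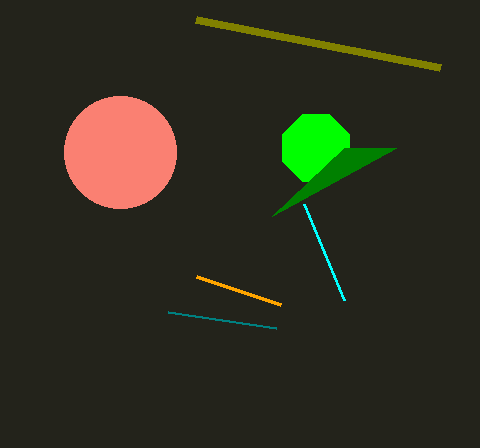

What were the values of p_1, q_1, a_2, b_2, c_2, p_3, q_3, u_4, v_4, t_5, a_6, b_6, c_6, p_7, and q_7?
p_1 = 196, q_1 = 276, a_2 = 316, b_2 = 148, c_2 = 36, p_3 = 276, q_3 = 328, u_4 = 272, v_4 = 216, t_5 = 20, a_6 = 120, b_6 = 152, c_6 = 56, p_7 = 304, q_7 = 204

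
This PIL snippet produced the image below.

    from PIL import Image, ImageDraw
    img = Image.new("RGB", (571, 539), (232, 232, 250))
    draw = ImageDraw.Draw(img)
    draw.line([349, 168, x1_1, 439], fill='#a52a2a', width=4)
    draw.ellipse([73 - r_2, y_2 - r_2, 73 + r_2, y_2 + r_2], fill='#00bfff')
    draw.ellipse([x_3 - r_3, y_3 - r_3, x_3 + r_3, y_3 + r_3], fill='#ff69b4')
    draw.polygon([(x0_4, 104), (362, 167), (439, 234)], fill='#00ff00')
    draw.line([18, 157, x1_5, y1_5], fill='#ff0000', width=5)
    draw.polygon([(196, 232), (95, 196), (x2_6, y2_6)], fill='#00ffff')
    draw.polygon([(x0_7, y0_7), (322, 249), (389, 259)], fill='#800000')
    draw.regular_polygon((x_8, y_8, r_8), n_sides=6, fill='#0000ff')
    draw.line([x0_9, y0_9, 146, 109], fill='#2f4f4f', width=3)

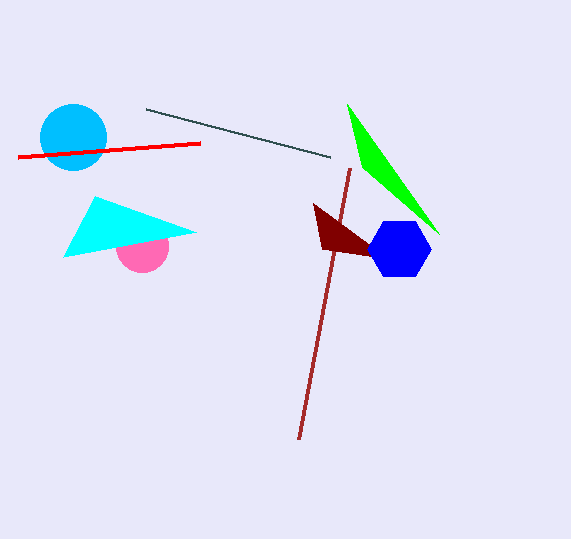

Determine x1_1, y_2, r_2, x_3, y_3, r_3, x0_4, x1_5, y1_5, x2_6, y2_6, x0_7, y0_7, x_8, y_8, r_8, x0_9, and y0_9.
x1_1 = 298
y_2 = 137
r_2 = 33
x_3 = 142
y_3 = 246
r_3 = 26
x0_4 = 347
x1_5 = 200
y1_5 = 143
x2_6 = 63
y2_6 = 257
x0_7 = 313
y0_7 = 203
x_8 = 399
y_8 = 249
r_8 = 32
x0_9 = 330
y0_9 = 157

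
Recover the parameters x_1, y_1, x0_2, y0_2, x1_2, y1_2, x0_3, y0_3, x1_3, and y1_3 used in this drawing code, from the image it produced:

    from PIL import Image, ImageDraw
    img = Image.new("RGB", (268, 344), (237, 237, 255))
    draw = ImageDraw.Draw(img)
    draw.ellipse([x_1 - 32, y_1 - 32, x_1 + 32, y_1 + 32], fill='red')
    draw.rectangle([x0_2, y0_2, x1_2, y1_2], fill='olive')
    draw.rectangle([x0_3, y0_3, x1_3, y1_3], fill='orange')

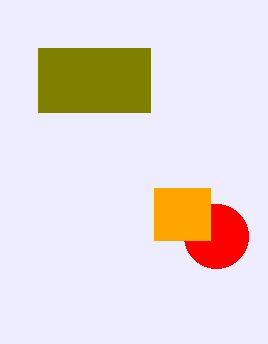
x_1 = 216; y_1 = 236; x0_2 = 38; y0_2 = 48; x1_2 = 150; y1_2 = 112; x0_3 = 154; y0_3 = 188; x1_3 = 210; y1_3 = 240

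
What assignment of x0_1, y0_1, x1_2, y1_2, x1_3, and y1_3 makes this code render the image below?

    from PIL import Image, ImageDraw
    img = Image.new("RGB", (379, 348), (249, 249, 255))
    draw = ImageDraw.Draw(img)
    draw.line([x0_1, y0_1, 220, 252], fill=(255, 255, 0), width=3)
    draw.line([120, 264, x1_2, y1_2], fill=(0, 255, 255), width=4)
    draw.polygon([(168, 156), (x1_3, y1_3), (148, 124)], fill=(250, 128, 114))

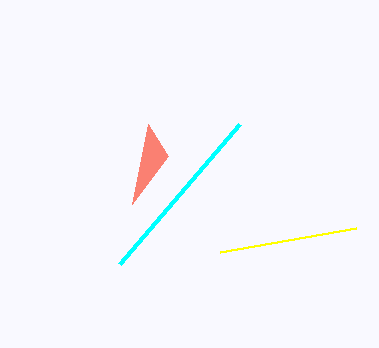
x0_1 = 356
y0_1 = 228
x1_2 = 240
y1_2 = 124
x1_3 = 132
y1_3 = 204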